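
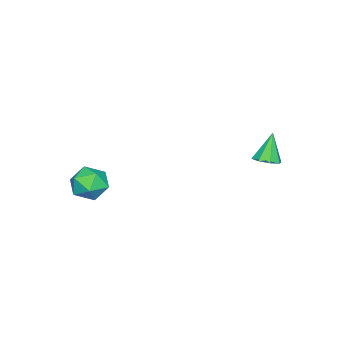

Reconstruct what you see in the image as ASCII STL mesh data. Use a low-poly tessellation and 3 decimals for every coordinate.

solid 
facet normal 0.407 0.002 -0.913
outer loop
vertex -3.021 3.159 -2.667
vertex -3.602 2.691 -2.927
vertex -3.493 3.472 -2.877
endloop
endfacet
facet normal 0.286 0.793 0.538
outer loop
vertex -3.021 3.159 -2.667
vertex -3.493 3.472 -2.877
vertex -4.338 2.689 -1.273
endloop
endfacet
facet normal 0.407 0.002 -0.913
outer loop
vertex -3.493 3.472 -2.877
vertex -3.602 2.691 -2.927
vertex -4.029 3.328 -3.116
endloop
endfacet
facet normal -0.355 0.900 0.253
outer loop
vertex -3.493 3.472 -2.877
vertex -4.029 3.328 -3.116
vertex -4.338 2.689 -1.273
endloop
endfacet
facet normal 0.406 0.001 -0.914
outer loop
vertex -4.029 3.328 -3.116
vertex -3.602 2.691 -2.927
vertex -4.315 2.81 -3.244
endloop
endfacet
facet normal -0.877 0.480 0.019
outer loop
vertex -4.029 3.328 -3.116
vertex -4.315 2.81 -3.244
vertex -4.338 2.689 -1.273
endloop
endfacet
facet normal 0.406 0.001 -0.914
outer loop
vertex -4.315 2.81 -3.244
vertex -3.602 2.691 -2.927
vertex -4.183 2.223 -3.186
endloop
endfacet
facet normal -0.975 -0.222 -0.025
outer loop
vertex -4.315 2.81 -3.244
vertex -4.183 2.223 -3.186
vertex -4.338 2.689 -1.273
endloop
endfacet
facet normal 0.406 0.001 -0.914
outer loop
vertex -4.183 2.223 -3.186
vertex -3.602 2.691 -2.927
vertex -3.71 1.91 -2.976
endloop
endfacet
facet normal -0.590 -0.794 0.146
outer loop
vertex -4.183 2.223 -3.186
vertex -3.71 1.91 -2.976
vertex -4.338 2.689 -1.273
endloop
endfacet
facet normal 0.407 0.001 -0.913
outer loop
vertex -3.71 1.91 -2.976
vertex -3.602 2.691 -2.927
vertex -3.174 2.055 -2.737
endloop
endfacet
facet normal 0.051 -0.901 0.431
outer loop
vertex -3.71 1.91 -2.976
vertex -3.174 2.055 -2.737
vertex -4.338 2.689 -1.273
endloop
endfacet
facet normal 0.407 0.001 -0.913
outer loop
vertex -3.174 2.055 -2.737
vertex -3.602 2.691 -2.927
vertex -2.888 2.572 -2.609
endloop
endfacet
facet normal 0.573 -0.481 0.664
outer loop
vertex -3.174 2.055 -2.737
vertex -2.888 2.572 -2.609
vertex -4.338 2.689 -1.273
endloop
endfacet
facet normal 0.407 0.002 -0.913
outer loop
vertex -2.888 2.572 -2.609
vertex -3.602 2.691 -2.927
vertex -3.021 3.159 -2.667
endloop
endfacet
facet normal 0.670 0.222 0.708
outer loop
vertex -2.888 2.572 -2.609
vertex -3.021 3.159 -2.667
vertex -4.338 2.689 -1.273
endloop
endfacet
facet normal 0.181 -0.177 0.967
outer loop
vertex 3.254 -3.318 -1.696
vertex 2.734 -4.3 -1.779
vertex 3.829 -4.232 -1.971
endloop
endfacet
facet normal 0.693 0.230 0.683
outer loop
vertex 3.254 -3.318 -1.696
vertex 3.829 -4.232 -1.971
vertex 4.028 -3.269 -2.497
endloop
endfacet
facet normal 0.386 0.819 0.423
outer loop
vertex 3.254 -3.318 -1.696
vertex 4.028 -3.269 -2.497
vertex 3.055 -2.742 -2.629
endloop
endfacet
facet normal -0.315 0.776 0.546
outer loop
vertex 3.254 -3.318 -1.696
vertex 3.055 -2.742 -2.629
vertex 2.255 -3.379 -2.185
endloop
endfacet
facet normal -0.442 0.159 0.883
outer loop
vertex 3.254 -3.318 -1.696
vertex 2.255 -3.379 -2.185
vertex 2.734 -4.3 -1.779
endloop
endfacet
facet normal 0.982 -0.128 0.138
outer loop
vertex 4.028 -3.269 -2.497
vertex 3.829 -4.232 -1.971
vertex 3.985 -4.221 -3.075
endloop
endfacet
facet normal 0.154 -0.787 0.597
outer loop
vertex 3.829 -4.232 -1.971
vertex 2.734 -4.3 -1.779
vertex 3.185 -4.858 -2.631
endloop
endfacet
facet normal -0.854 -0.241 0.461
outer loop
vertex 2.734 -4.3 -1.779
vertex 2.255 -3.379 -2.185
vertex 2.212 -4.331 -2.763
endloop
endfacet
facet normal -0.649 0.756 -0.084
outer loop
vertex 2.255 -3.379 -2.185
vertex 3.055 -2.742 -2.629
vertex 2.411 -3.368 -3.289
endloop
endfacet
facet normal 0.486 0.826 -0.284
outer loop
vertex 3.055 -2.742 -2.629
vertex 4.028 -3.269 -2.497
vertex 3.506 -3.3 -3.481
endloop
endfacet
facet normal 0.315 -0.776 -0.546
outer loop
vertex 2.986 -4.282 -3.564
vertex 3.985 -4.221 -3.075
vertex 3.185 -4.858 -2.631
endloop
endfacet
facet normal -0.386 -0.819 -0.423
outer loop
vertex 2.986 -4.282 -3.564
vertex 3.185 -4.858 -2.631
vertex 2.212 -4.331 -2.763
endloop
endfacet
facet normal -0.693 -0.230 -0.683
outer loop
vertex 2.986 -4.282 -3.564
vertex 2.212 -4.331 -2.763
vertex 2.411 -3.368 -3.289
endloop
endfacet
facet normal -0.181 0.177 -0.967
outer loop
vertex 2.986 -4.282 -3.564
vertex 2.411 -3.368 -3.289
vertex 3.506 -3.3 -3.481
endloop
endfacet
facet normal 0.442 -0.159 -0.883
outer loop
vertex 2.986 -4.282 -3.564
vertex 3.506 -3.3 -3.481
vertex 3.985 -4.221 -3.075
endloop
endfacet
facet normal 0.649 -0.756 0.084
outer loop
vertex 3.185 -4.858 -2.631
vertex 3.985 -4.221 -3.075
vertex 3.829 -4.232 -1.971
endloop
endfacet
facet normal -0.486 -0.826 0.284
outer loop
vertex 2.212 -4.331 -2.763
vertex 3.185 -4.858 -2.631
vertex 2.734 -4.3 -1.779
endloop
endfacet
facet normal -0.982 0.128 -0.138
outer loop
vertex 2.411 -3.368 -3.289
vertex 2.212 -4.331 -2.763
vertex 2.255 -3.379 -2.185
endloop
endfacet
facet normal -0.154 0.787 -0.597
outer loop
vertex 3.506 -3.3 -3.481
vertex 2.411 -3.368 -3.289
vertex 3.055 -2.742 -2.629
endloop
endfacet
facet normal 0.854 0.241 -0.461
outer loop
vertex 3.985 -4.221 -3.075
vertex 3.506 -3.3 -3.481
vertex 4.028 -3.269 -2.497
endloop
endfacet

endsolid


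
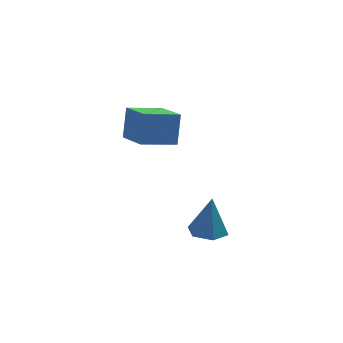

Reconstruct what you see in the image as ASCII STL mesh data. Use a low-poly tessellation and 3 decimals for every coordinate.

solid 
facet normal -0.083 -0.024 -0.996
outer loop
vertex 2.977 0.261 -3.248
vertex 2.041 0.503 -3.176
vertex 2.716 1.195 -3.249
endloop
endfacet
facet normal 0.924 0.259 0.281
outer loop
vertex 2.977 0.261 -3.248
vertex 2.716 1.195 -3.249
vertex 2.219 0.557 -1.024
endloop
endfacet
facet normal -0.082 -0.025 -0.996
outer loop
vertex 2.716 1.195 -3.249
vertex 2.041 0.503 -3.176
vertex 1.78 1.437 -3.178
endloop
endfacet
facet normal 0.260 0.911 0.319
outer loop
vertex 2.716 1.195 -3.249
vertex 1.78 1.437 -3.178
vertex 2.219 0.557 -1.024
endloop
endfacet
facet normal -0.083 -0.025 -0.996
outer loop
vertex 1.78 1.437 -3.178
vertex 2.041 0.503 -3.176
vertex 1.104 0.745 -3.104
endloop
endfacet
facet normal -0.634 0.662 0.400
outer loop
vertex 1.78 1.437 -3.178
vertex 1.104 0.745 -3.104
vertex 2.219 0.557 -1.024
endloop
endfacet
facet normal -0.083 -0.025 -0.996
outer loop
vertex 1.104 0.745 -3.104
vertex 2.041 0.503 -3.176
vertex 1.365 -0.189 -3.102
endloop
endfacet
facet normal -0.864 -0.241 0.442
outer loop
vertex 1.104 0.745 -3.104
vertex 1.365 -0.189 -3.102
vertex 2.219 0.557 -1.024
endloop
endfacet
facet normal -0.083 -0.025 -0.996
outer loop
vertex 1.365 -0.189 -3.102
vertex 2.041 0.503 -3.176
vertex 2.302 -0.431 -3.174
endloop
endfacet
facet normal -0.200 -0.893 0.403
outer loop
vertex 1.365 -0.189 -3.102
vertex 2.302 -0.431 -3.174
vertex 2.219 0.557 -1.024
endloop
endfacet
facet normal -0.083 -0.025 -0.996
outer loop
vertex 2.302 -0.431 -3.174
vertex 2.041 0.503 -3.176
vertex 2.977 0.261 -3.248
endloop
endfacet
facet normal 0.695 -0.643 0.322
outer loop
vertex 2.302 -0.431 -3.174
vertex 2.977 0.261 -3.248
vertex 2.219 0.557 -1.024
endloop
endfacet
facet normal -0.893 -0.399 0.210
outer loop
vertex -0.861 0.576 4.381
vertex -1.787 2.349 3.81
vertex -0.98 -0.006 2.767
endloop
endfacet
facet normal 0.445 -0.852 0.275
outer loop
vertex 0.627 0.711 2.39
vertex -0.861 0.576 4.381
vertex -0.98 -0.006 2.767
endloop
endfacet
facet normal -0.893 -0.399 0.210
outer loop
vertex -0.98 -0.006 2.767
vertex -1.787 2.349 3.81
vertex -1.906 1.766 2.196
endloop
endfacet
facet normal -0.069 -0.339 -0.938
outer loop
vertex -1.906 1.766 2.196
vertex 0.627 0.711 2.39
vertex -0.98 -0.006 2.767
endloop
endfacet
facet normal 0.069 0.338 0.938
outer loop
vertex -0.861 0.576 4.381
vertex -0.18 3.066 3.433
vertex -1.787 2.349 3.81
endloop
endfacet
facet normal 0.445 -0.852 0.275
outer loop
vertex 0.746 1.294 4.004
vertex -0.861 0.576 4.381
vertex 0.627 0.711 2.39
endloop
endfacet
facet normal 0.069 0.338 0.938
outer loop
vertex 0.746 1.294 4.004
vertex -0.18 3.066 3.433
vertex -0.861 0.576 4.381
endloop
endfacet
facet normal -0.445 0.852 -0.275
outer loop
vertex -1.787 2.349 3.81
vertex -0.18 3.066 3.433
vertex -1.906 1.766 2.196
endloop
endfacet
facet normal -0.069 -0.338 -0.939
outer loop
vertex -0.299 2.484 1.819
vertex 0.627 0.711 2.39
vertex -1.906 1.766 2.196
endloop
endfacet
facet normal -0.445 0.852 -0.275
outer loop
vertex -1.906 1.766 2.196
vertex -0.18 3.066 3.433
vertex -0.299 2.484 1.819
endloop
endfacet
facet normal 0.893 0.399 -0.210
outer loop
vertex -0.299 2.484 1.819
vertex 0.746 1.294 4.004
vertex 0.627 0.711 2.39
endloop
endfacet
facet normal 0.893 0.399 -0.210
outer loop
vertex -0.18 3.066 3.433
vertex 0.746 1.294 4.004
vertex -0.299 2.484 1.819
endloop
endfacet

endsolid


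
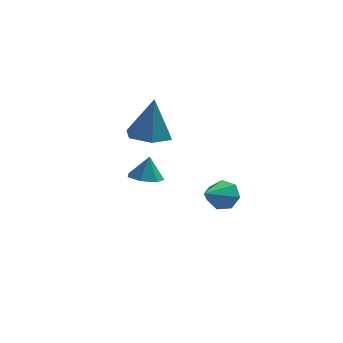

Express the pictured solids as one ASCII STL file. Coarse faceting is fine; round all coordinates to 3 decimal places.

solid 
facet normal -0.134 -0.154 -0.979
outer loop
vertex -1.69 -4.003 -1.174
vertex -2.266 -3.478 -1.178
vertex -1.504 -3.365 -1.3
endloop
endfacet
facet normal 0.881 -0.169 0.443
outer loop
vertex -1.69 -4.003 -1.174
vertex -1.504 -3.365 -1.3
vertex -2.114 -3.302 -0.062
endloop
endfacet
facet normal -0.134 -0.154 -0.979
outer loop
vertex -1.504 -3.365 -1.3
vertex -2.266 -3.478 -1.178
vertex -1.893 -2.811 -1.334
endloop
endfacet
facet normal 0.758 0.553 0.345
outer loop
vertex -1.504 -3.365 -1.3
vertex -1.893 -2.811 -1.334
vertex -2.114 -3.302 -0.062
endloop
endfacet
facet normal -0.133 -0.155 -0.979
outer loop
vertex -1.893 -2.811 -1.334
vertex -2.266 -3.478 -1.178
vertex -2.563 -2.76 -1.251
endloop
endfacet
facet normal 0.116 0.920 0.375
outer loop
vertex -1.893 -2.811 -1.334
vertex -2.563 -2.76 -1.251
vertex -2.114 -3.302 -0.062
endloop
endfacet
facet normal -0.135 -0.155 -0.979
outer loop
vertex -2.563 -2.76 -1.251
vertex -2.266 -3.478 -1.178
vertex -3.009 -3.249 -1.112
endloop
endfacet
facet normal -0.559 0.654 0.509
outer loop
vertex -2.563 -2.76 -1.251
vertex -3.009 -3.249 -1.112
vertex -2.114 -3.302 -0.062
endloop
endfacet
facet normal -0.135 -0.154 -0.979
outer loop
vertex -3.009 -3.249 -1.112
vertex -2.266 -3.478 -1.178
vertex -2.897 -3.911 -1.023
endloop
endfacet
facet normal -0.761 -0.042 0.647
outer loop
vertex -3.009 -3.249 -1.112
vertex -2.897 -3.911 -1.023
vertex -2.114 -3.302 -0.062
endloop
endfacet
facet normal -0.135 -0.154 -0.979
outer loop
vertex -2.897 -3.911 -1.023
vertex -2.266 -3.478 -1.178
vertex -2.31 -4.246 -1.051
endloop
endfacet
facet normal -0.337 -0.647 0.684
outer loop
vertex -2.897 -3.911 -1.023
vertex -2.31 -4.246 -1.051
vertex -2.114 -3.302 -0.062
endloop
endfacet
facet normal -0.134 -0.154 -0.979
outer loop
vertex -2.31 -4.246 -1.051
vertex -2.266 -3.478 -1.178
vertex -1.69 -4.003 -1.174
endloop
endfacet
facet normal 0.393 -0.703 0.593
outer loop
vertex -2.31 -4.246 -1.051
vertex -1.69 -4.003 -1.174
vertex -2.114 -3.302 -0.062
endloop
endfacet
facet normal -0.109 -0.010 -0.994
outer loop
vertex -2.079 0.512 -0.183
vertex -2.775 -0.27 -0.099
vertex -3.101 0.727 -0.073
endloop
endfacet
facet normal 0.229 0.903 0.364
outer loop
vertex -2.079 0.512 -0.183
vertex -3.101 0.727 -0.073
vertex -2.545 -0.25 1.999
endloop
endfacet
facet normal -0.109 -0.010 -0.994
outer loop
vertex -3.101 0.727 -0.073
vertex -2.775 -0.27 -0.099
vertex -3.797 -0.055 0.011
endloop
endfacet
facet normal -0.637 0.617 0.462
outer loop
vertex -3.101 0.727 -0.073
vertex -3.797 -0.055 0.011
vertex -2.545 -0.25 1.999
endloop
endfacet
facet normal -0.109 -0.010 -0.994
outer loop
vertex -3.797 -0.055 0.011
vertex -2.775 -0.27 -0.099
vertex -3.47 -1.052 -0.015
endloop
endfacet
facet normal -0.824 -0.283 0.491
outer loop
vertex -3.797 -0.055 0.011
vertex -3.47 -1.052 -0.015
vertex -2.545 -0.25 1.999
endloop
endfacet
facet normal -0.109 -0.010 -0.994
outer loop
vertex -3.47 -1.052 -0.015
vertex -2.775 -0.27 -0.099
vertex -2.449 -1.268 -0.125
endloop
endfacet
facet normal -0.144 -0.895 0.422
outer loop
vertex -3.47 -1.052 -0.015
vertex -2.449 -1.268 -0.125
vertex -2.545 -0.25 1.999
endloop
endfacet
facet normal -0.109 -0.010 -0.994
outer loop
vertex -2.449 -1.268 -0.125
vertex -2.775 -0.27 -0.099
vertex -1.753 -0.486 -0.209
endloop
endfacet
facet normal 0.724 -0.609 0.325
outer loop
vertex -2.449 -1.268 -0.125
vertex -1.753 -0.486 -0.209
vertex -2.545 -0.25 1.999
endloop
endfacet
facet normal -0.109 -0.010 -0.994
outer loop
vertex -1.753 -0.486 -0.209
vertex -2.775 -0.27 -0.099
vertex -2.079 0.512 -0.183
endloop
endfacet
facet normal 0.910 0.290 0.296
outer loop
vertex -1.753 -0.486 -0.209
vertex -2.079 0.512 -0.183
vertex -2.545 -0.25 1.999
endloop
endfacet
facet normal 0.329 0.853 -0.406
outer loop
vertex 0.561 1.156 -4.826
vertex 0.111 1.595 -4.269
vertex 0.902 1.321 -4.203
endloop
endfacet
facet normal 0.625 -0.768 -0.139
outer loop
vertex 0.561 1.156 -4.826
vertex 0.902 1.321 -4.203
vertex -0.471 0.085 -3.551
endloop
endfacet
facet normal 0.329 0.853 -0.406
outer loop
vertex 0.902 1.321 -4.203
vertex 0.111 1.595 -4.269
vertex 0.647 1.692 -3.63
endloop
endfacet
facet normal 0.677 -0.442 0.588
outer loop
vertex 0.902 1.321 -4.203
vertex 0.647 1.692 -3.63
vertex -0.471 0.085 -3.551
endloop
endfacet
facet normal 0.329 0.853 -0.405
outer loop
vertex 0.647 1.692 -3.63
vertex 0.111 1.595 -4.269
vertex -0.012 1.99 -3.538
endloop
endfacet
facet normal 0.122 -0.036 0.992
outer loop
vertex 0.647 1.692 -3.63
vertex -0.012 1.99 -3.538
vertex -0.471 0.085 -3.551
endloop
endfacet
facet normal 0.328 0.853 -0.406
outer loop
vertex -0.012 1.99 -3.538
vertex 0.111 1.595 -4.269
vertex -0.578 1.99 -3.996
endloop
endfacet
facet normal -0.622 0.145 0.769
outer loop
vertex -0.012 1.99 -3.538
vertex -0.578 1.99 -3.996
vertex -0.471 0.085 -3.551
endloop
endfacet
facet normal 0.328 0.853 -0.405
outer loop
vertex -0.578 1.99 -3.996
vertex 0.111 1.595 -4.269
vertex -0.626 1.693 -4.66
endloop
endfacet
facet normal -0.996 -0.035 0.088
outer loop
vertex -0.578 1.99 -3.996
vertex -0.626 1.693 -4.66
vertex -0.471 0.085 -3.551
endloop
endfacet
facet normal 0.329 0.853 -0.406
outer loop
vertex -0.626 1.693 -4.66
vertex 0.111 1.595 -4.269
vertex -0.119 1.322 -5.029
endloop
endfacet
facet normal -0.716 -0.442 -0.540
outer loop
vertex -0.626 1.693 -4.66
vertex -0.119 1.322 -5.029
vertex -0.471 0.085 -3.551
endloop
endfacet
facet normal 0.329 0.853 -0.406
outer loop
vertex -0.119 1.322 -5.029
vertex 0.111 1.595 -4.269
vertex 0.561 1.156 -4.826
endloop
endfacet
facet normal 0.004 -0.767 -0.641
outer loop
vertex -0.119 1.322 -5.029
vertex 0.561 1.156 -4.826
vertex -0.471 0.085 -3.551
endloop
endfacet

endsolid


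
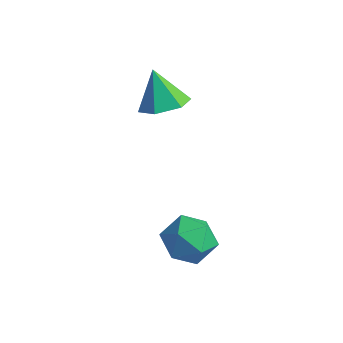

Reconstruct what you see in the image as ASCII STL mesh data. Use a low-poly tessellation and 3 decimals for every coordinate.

solid 
facet normal -0.455 0.826 -0.332
outer loop
vertex 1.343 0.529 -3.583
vertex 0.437 0.287 -2.943
vertex 1.278 0.921 -2.519
endloop
endfacet
facet normal 0.253 0.913 -0.321
outer loop
vertex 1.343 0.529 -3.583
vertex 1.278 0.921 -2.519
vertex 2.26 0.51 -2.914
endloop
endfacet
facet normal 0.543 0.408 -0.733
outer loop
vertex 1.343 0.529 -3.583
vertex 2.26 0.51 -2.914
vertex 2.026 -0.378 -3.582
endloop
endfacet
facet normal 0.015 0.010 -1.000
outer loop
vertex 1.343 0.529 -3.583
vertex 2.026 -0.378 -3.582
vertex 0.899 -0.516 -3.6
endloop
endfacet
facet normal -0.603 0.268 -0.752
outer loop
vertex 1.343 0.529 -3.583
vertex 0.899 -0.516 -3.6
vertex 0.437 0.287 -2.943
endloop
endfacet
facet normal 0.478 0.807 0.348
outer loop
vertex 2.26 0.51 -2.914
vertex 1.278 0.921 -2.519
vertex 1.921 0.256 -1.86
endloop
endfacet
facet normal -0.669 0.666 0.330
outer loop
vertex 1.278 0.921 -2.519
vertex 0.437 0.287 -2.943
vertex 0.794 0.118 -1.878
endloop
endfacet
facet normal -0.907 -0.236 -0.349
outer loop
vertex 0.437 0.287 -2.943
vertex 0.899 -0.516 -3.6
vertex 0.56 -0.77 -2.546
endloop
endfacet
facet normal 0.092 -0.655 -0.750
outer loop
vertex 0.899 -0.516 -3.6
vertex 2.026 -0.378 -3.582
vertex 1.542 -1.181 -2.941
endloop
endfacet
facet normal 0.948 -0.010 -0.319
outer loop
vertex 2.026 -0.378 -3.582
vertex 2.26 0.51 -2.914
vertex 2.383 -0.547 -2.517
endloop
endfacet
facet normal -0.015 -0.010 1.000
outer loop
vertex 1.477 -0.789 -1.877
vertex 1.921 0.256 -1.86
vertex 0.794 0.118 -1.878
endloop
endfacet
facet normal -0.543 -0.408 0.733
outer loop
vertex 1.477 -0.789 -1.877
vertex 0.794 0.118 -1.878
vertex 0.56 -0.77 -2.546
endloop
endfacet
facet normal -0.253 -0.913 0.321
outer loop
vertex 1.477 -0.789 -1.877
vertex 0.56 -0.77 -2.546
vertex 1.542 -1.181 -2.941
endloop
endfacet
facet normal 0.455 -0.826 0.332
outer loop
vertex 1.477 -0.789 -1.877
vertex 1.542 -1.181 -2.941
vertex 2.383 -0.547 -2.517
endloop
endfacet
facet normal 0.603 -0.268 0.752
outer loop
vertex 1.477 -0.789 -1.877
vertex 2.383 -0.547 -2.517
vertex 1.921 0.256 -1.86
endloop
endfacet
facet normal -0.092 0.655 0.750
outer loop
vertex 0.794 0.118 -1.878
vertex 1.921 0.256 -1.86
vertex 1.278 0.921 -2.519
endloop
endfacet
facet normal -0.948 0.010 0.319
outer loop
vertex 0.56 -0.77 -2.546
vertex 0.794 0.118 -1.878
vertex 0.437 0.287 -2.943
endloop
endfacet
facet normal -0.478 -0.807 -0.348
outer loop
vertex 1.542 -1.181 -2.941
vertex 0.56 -0.77 -2.546
vertex 0.899 -0.516 -3.6
endloop
endfacet
facet normal 0.669 -0.666 -0.330
outer loop
vertex 2.383 -0.547 -2.517
vertex 1.542 -1.181 -2.941
vertex 2.026 -0.378 -3.582
endloop
endfacet
facet normal 0.907 0.236 0.349
outer loop
vertex 1.921 0.256 -1.86
vertex 2.383 -0.547 -2.517
vertex 2.26 0.51 -2.914
endloop
endfacet
facet normal 0.447 -0.105 -0.888
outer loop
vertex -1.42 2.51 1.39
vertex -2.326 2.58 0.926
vertex -1.777 3.422 1.103
endloop
endfacet
facet normal 0.528 0.436 0.729
outer loop
vertex -1.42 2.51 1.39
vertex -1.777 3.422 1.103
vertex -3.094 2.76 2.454
endloop
endfacet
facet normal 0.447 -0.104 -0.889
outer loop
vertex -1.777 3.422 1.103
vertex -2.326 2.58 0.926
vertex -2.682 3.492 0.64
endloop
endfacet
facet normal -0.108 0.930 0.351
outer loop
vertex -1.777 3.422 1.103
vertex -2.682 3.492 0.64
vertex -3.094 2.76 2.454
endloop
endfacet
facet normal 0.447 -0.104 -0.888
outer loop
vertex -2.682 3.492 0.64
vertex -2.326 2.58 0.926
vertex -3.231 2.651 0.462
endloop
endfacet
facet normal -0.840 0.542 0.028
outer loop
vertex -2.682 3.492 0.64
vertex -3.231 2.651 0.462
vertex -3.094 2.76 2.454
endloop
endfacet
facet normal 0.447 -0.104 -0.888
outer loop
vertex -3.231 2.651 0.462
vertex -2.326 2.58 0.926
vertex -2.875 1.739 0.748
endloop
endfacet
facet normal -0.937 -0.340 0.083
outer loop
vertex -3.231 2.651 0.462
vertex -2.875 1.739 0.748
vertex -3.094 2.76 2.454
endloop
endfacet
facet normal 0.447 -0.104 -0.888
outer loop
vertex -2.875 1.739 0.748
vertex -2.326 2.58 0.926
vertex -1.969 1.669 1.212
endloop
endfacet
facet normal -0.301 -0.835 0.461
outer loop
vertex -2.875 1.739 0.748
vertex -1.969 1.669 1.212
vertex -3.094 2.76 2.454
endloop
endfacet
facet normal 0.447 -0.104 -0.888
outer loop
vertex -1.969 1.669 1.212
vertex -2.326 2.58 0.926
vertex -1.42 2.51 1.39
endloop
endfacet
facet normal 0.431 -0.447 0.784
outer loop
vertex -1.969 1.669 1.212
vertex -1.42 2.51 1.39
vertex -3.094 2.76 2.454
endloop
endfacet

endsolid


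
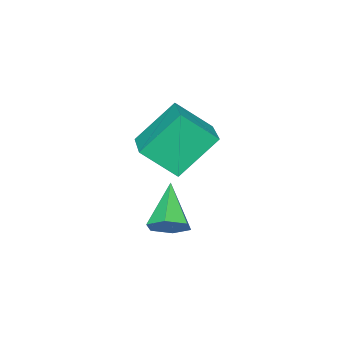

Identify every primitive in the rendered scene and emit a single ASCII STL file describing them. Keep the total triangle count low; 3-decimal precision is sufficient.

solid 
facet normal -0.678 -0.714 -0.175
outer loop
vertex -1.005 2.999 1.409
vertex -1.702 3.9 0.433
vertex 0.055 2.329 0.035
endloop
endfacet
facet normal 0.464 -0.601 0.651
outer loop
vertex 1.262 3.6 0.347
vertex -1.005 2.999 1.409
vertex 0.055 2.329 0.035
endloop
endfacet
facet normal -0.678 -0.714 -0.176
outer loop
vertex 0.055 2.329 0.035
vertex -1.702 3.9 0.433
vertex -0.642 3.231 -0.941
endloop
endfacet
facet normal 0.570 -0.360 -0.739
outer loop
vertex -0.642 3.231 -0.941
vertex 1.262 3.6 0.347
vertex 0.055 2.329 0.035
endloop
endfacet
facet normal -0.570 0.360 0.739
outer loop
vertex -1.005 2.999 1.409
vertex -0.495 5.171 0.745
vertex -1.702 3.9 0.433
endloop
endfacet
facet normal 0.464 -0.601 0.651
outer loop
vertex 0.202 4.269 1.721
vertex -1.005 2.999 1.409
vertex 1.262 3.6 0.347
endloop
endfacet
facet normal -0.570 0.360 0.739
outer loop
vertex 0.202 4.269 1.721
vertex -0.495 5.171 0.745
vertex -1.005 2.999 1.409
endloop
endfacet
facet normal -0.464 0.601 -0.651
outer loop
vertex -1.702 3.9 0.433
vertex -0.495 5.171 0.745
vertex -0.642 3.231 -0.941
endloop
endfacet
facet normal 0.570 -0.360 -0.739
outer loop
vertex 0.565 4.501 -0.629
vertex 1.262 3.6 0.347
vertex -0.642 3.231 -0.941
endloop
endfacet
facet normal -0.464 0.601 -0.651
outer loop
vertex -0.642 3.231 -0.941
vertex -0.495 5.171 0.745
vertex 0.565 4.501 -0.629
endloop
endfacet
facet normal 0.678 0.714 0.175
outer loop
vertex 0.565 4.501 -0.629
vertex 0.202 4.269 1.721
vertex 1.262 3.6 0.347
endloop
endfacet
facet normal 0.678 0.714 0.175
outer loop
vertex -0.495 5.171 0.745
vertex 0.202 4.269 1.721
vertex 0.565 4.501 -0.629
endloop
endfacet
facet normal 0.581 0.464 -0.669
outer loop
vertex 1.306 3.904 -2.547
vertex 0.764 4.301 -2.742
vertex 1.186 4.515 -2.227
endloop
endfacet
facet normal 0.565 -0.293 0.771
outer loop
vertex 1.306 3.904 -2.547
vertex 1.186 4.515 -2.227
vertex -0.264 3.479 -1.558
endloop
endfacet
facet normal 0.580 0.465 -0.669
outer loop
vertex 1.186 4.515 -2.227
vertex 0.764 4.301 -2.742
vertex 0.643 4.912 -2.422
endloop
endfacet
facet normal 0.049 0.493 0.869
outer loop
vertex 1.186 4.515 -2.227
vertex 0.643 4.912 -2.422
vertex -0.264 3.479 -1.558
endloop
endfacet
facet normal 0.581 0.465 -0.668
outer loop
vertex 0.643 4.912 -2.422
vertex 0.764 4.301 -2.742
vertex 0.221 4.698 -2.938
endloop
endfacet
facet normal -0.706 0.636 0.313
outer loop
vertex 0.643 4.912 -2.422
vertex 0.221 4.698 -2.938
vertex -0.264 3.479 -1.558
endloop
endfacet
facet normal 0.581 0.464 -0.669
outer loop
vertex 0.221 4.698 -2.938
vertex 0.764 4.301 -2.742
vertex 0.341 4.087 -3.257
endloop
endfacet
facet normal -0.941 -0.008 -0.338
outer loop
vertex 0.221 4.698 -2.938
vertex 0.341 4.087 -3.257
vertex -0.264 3.479 -1.558
endloop
endfacet
facet normal 0.580 0.464 -0.669
outer loop
vertex 0.341 4.087 -3.257
vertex 0.764 4.301 -2.742
vertex 0.884 3.69 -3.062
endloop
endfacet
facet normal -0.424 -0.794 -0.435
outer loop
vertex 0.341 4.087 -3.257
vertex 0.884 3.69 -3.062
vertex -0.264 3.479 -1.558
endloop
endfacet
facet normal 0.581 0.464 -0.669
outer loop
vertex 0.884 3.69 -3.062
vertex 0.764 4.301 -2.742
vertex 1.306 3.904 -2.547
endloop
endfacet
facet normal 0.329 -0.937 0.120
outer loop
vertex 0.884 3.69 -3.062
vertex 1.306 3.904 -2.547
vertex -0.264 3.479 -1.558
endloop
endfacet

endsolid


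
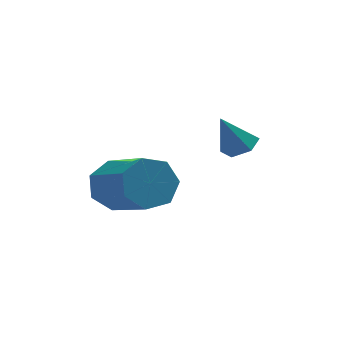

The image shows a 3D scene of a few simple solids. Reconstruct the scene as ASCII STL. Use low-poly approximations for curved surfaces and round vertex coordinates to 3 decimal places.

solid 
facet normal 0.447 0.033 -0.894
outer loop
vertex 2.528 3.311 2.395
vertex 2.226 2.87 2.228
vertex 2.03 3.388 2.149
endloop
endfacet
facet normal -0.068 0.904 0.421
outer loop
vertex 2.528 3.311 2.395
vertex 2.03 3.388 2.149
vertex 1.694 2.83 3.292
endloop
endfacet
facet normal 0.447 0.033 -0.894
outer loop
vertex 2.03 3.388 2.149
vertex 2.226 2.87 2.228
vertex 1.729 2.947 1.982
endloop
endfacet
facet normal -0.830 0.556 0.028
outer loop
vertex 2.03 3.388 2.149
vertex 1.729 2.947 1.982
vertex 1.694 2.83 3.292
endloop
endfacet
facet normal 0.447 0.032 -0.894
outer loop
vertex 1.729 2.947 1.982
vertex 2.226 2.87 2.228
vertex 1.924 2.428 2.061
endloop
endfacet
facet normal -0.932 -0.359 -0.057
outer loop
vertex 1.729 2.947 1.982
vertex 1.924 2.428 2.061
vertex 1.694 2.83 3.292
endloop
endfacet
facet normal 0.447 0.032 -0.894
outer loop
vertex 1.924 2.428 2.061
vertex 2.226 2.87 2.228
vertex 2.421 2.351 2.307
endloop
endfacet
facet normal -0.269 -0.929 0.253
outer loop
vertex 1.924 2.428 2.061
vertex 2.421 2.351 2.307
vertex 1.694 2.83 3.292
endloop
endfacet
facet normal 0.447 0.032 -0.894
outer loop
vertex 2.421 2.351 2.307
vertex 2.226 2.87 2.228
vertex 2.723 2.792 2.474
endloop
endfacet
facet normal 0.493 -0.582 0.647
outer loop
vertex 2.421 2.351 2.307
vertex 2.723 2.792 2.474
vertex 1.694 2.83 3.292
endloop
endfacet
facet normal 0.447 0.032 -0.894
outer loop
vertex 2.723 2.792 2.474
vertex 2.226 2.87 2.228
vertex 2.528 3.311 2.395
endloop
endfacet
facet normal 0.594 0.335 0.732
outer loop
vertex 2.723 2.792 2.474
vertex 2.528 3.311 2.395
vertex 1.694 2.83 3.292
endloop
endfacet
facet normal -0.312 0.803 -0.507
outer loop
vertex -0.417 3.505 -0.167
vertex -0.9 3.721 0.472
vertex -0.111 3.934 0.324
endloop
endfacet
facet normal 0.850 -0.003 -0.527
outer loop
vertex -0.417 3.505 -0.167
vertex -0.111 3.934 0.324
vertex 0.243 1.802 0.909
endloop
endfacet
facet normal 0.850 -0.003 -0.527
outer loop
vertex 0.243 1.802 0.909
vertex -0.111 3.934 0.324
vertex 0.549 2.231 1.4
endloop
endfacet
facet normal 0.311 -0.803 0.508
outer loop
vertex 0.243 1.802 0.909
vertex 0.549 2.231 1.4
vertex -0.24 2.019 1.548
endloop
endfacet
facet normal -0.312 0.803 -0.508
outer loop
vertex -0.111 3.934 0.324
vertex -0.9 3.721 0.472
vertex -0.4 4.203 0.926
endloop
endfacet
facet normal 0.861 0.464 0.206
outer loop
vertex -0.111 3.934 0.324
vertex -0.4 4.203 0.926
vertex 0.549 2.231 1.4
endloop
endfacet
facet normal 0.862 0.464 0.206
outer loop
vertex 0.549 2.231 1.4
vertex -0.4 4.203 0.926
vertex 0.26 2.5 2.003
endloop
endfacet
facet normal 0.311 -0.804 0.508
outer loop
vertex 0.549 2.231 1.4
vertex 0.26 2.5 2.003
vertex -0.24 2.019 1.548
endloop
endfacet
facet normal -0.312 0.803 -0.509
outer loop
vertex -0.4 4.203 0.926
vertex -0.9 3.721 0.472
vertex -1.065 4.11 1.187
endloop
endfacet
facet normal 0.225 0.582 0.782
outer loop
vertex -0.4 4.203 0.926
vertex -1.065 4.11 1.187
vertex 0.26 2.5 2.003
endloop
endfacet
facet normal 0.225 0.581 0.782
outer loop
vertex 0.26 2.5 2.003
vertex -1.065 4.11 1.187
vertex -0.405 2.407 2.263
endloop
endfacet
facet normal 0.311 -0.803 0.508
outer loop
vertex 0.26 2.5 2.003
vertex -0.405 2.407 2.263
vertex -0.24 2.019 1.548
endloop
endfacet
facet normal -0.311 0.803 -0.509
outer loop
vertex -1.065 4.11 1.187
vertex -0.9 3.721 0.472
vertex -1.606 3.724 0.909
endloop
endfacet
facet normal -0.582 0.261 0.770
outer loop
vertex -1.065 4.11 1.187
vertex -1.606 3.724 0.909
vertex -0.405 2.407 2.263
endloop
endfacet
facet normal -0.582 0.261 0.770
outer loop
vertex -0.405 2.407 2.263
vertex -1.606 3.724 0.909
vertex -0.946 2.021 1.985
endloop
endfacet
facet normal 0.312 -0.803 0.508
outer loop
vertex -0.405 2.407 2.263
vertex -0.946 2.021 1.985
vertex -0.24 2.019 1.548
endloop
endfacet
facet normal -0.311 0.803 -0.509
outer loop
vertex -1.606 3.724 0.909
vertex -0.9 3.721 0.472
vertex -1.615 3.336 0.302
endloop
endfacet
facet normal -0.950 -0.256 0.178
outer loop
vertex -1.606 3.724 0.909
vertex -1.615 3.336 0.302
vertex -0.946 2.021 1.985
endloop
endfacet
facet normal -0.950 -0.256 0.177
outer loop
vertex -0.946 2.021 1.985
vertex -1.615 3.336 0.302
vertex -0.955 1.634 1.378
endloop
endfacet
facet normal 0.312 -0.803 0.507
outer loop
vertex -0.946 2.021 1.985
vertex -0.955 1.634 1.378
vertex -0.24 2.019 1.548
endloop
endfacet
facet normal -0.312 0.803 -0.507
outer loop
vertex -1.615 3.336 0.302
vertex -0.9 3.721 0.472
vertex -1.086 3.239 -0.177
endloop
endfacet
facet normal -0.603 -0.580 -0.548
outer loop
vertex -1.615 3.336 0.302
vertex -1.086 3.239 -0.177
vertex -0.955 1.634 1.378
endloop
endfacet
facet normal -0.603 -0.580 -0.548
outer loop
vertex -0.955 1.634 1.378
vertex -1.086 3.239 -0.177
vertex -0.426 1.536 0.899
endloop
endfacet
facet normal 0.311 -0.803 0.508
outer loop
vertex -0.955 1.634 1.378
vertex -0.426 1.536 0.899
vertex -0.24 2.019 1.548
endloop
endfacet
facet normal -0.312 0.803 -0.507
outer loop
vertex -1.086 3.239 -0.177
vertex -0.9 3.721 0.472
vertex -0.417 3.505 -0.167
endloop
endfacet
facet normal 0.199 -0.467 -0.861
outer loop
vertex -1.086 3.239 -0.177
vertex -0.417 3.505 -0.167
vertex -0.426 1.536 0.899
endloop
endfacet
facet normal 0.199 -0.467 -0.861
outer loop
vertex -0.426 1.536 0.899
vertex -0.417 3.505 -0.167
vertex 0.243 1.802 0.909
endloop
endfacet
facet normal 0.312 -0.803 0.508
outer loop
vertex -0.426 1.536 0.899
vertex 0.243 1.802 0.909
vertex -0.24 2.019 1.548
endloop
endfacet

endsolid


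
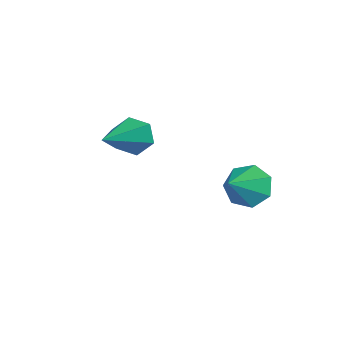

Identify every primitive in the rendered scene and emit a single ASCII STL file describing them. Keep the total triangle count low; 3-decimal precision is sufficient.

solid 
facet normal -0.892 -0.161 -0.422
outer loop
vertex 1.342 -2.694 -2.091
vertex 1.09 -2.369 -1.682
vertex 1.278 -2.124 -2.173
endloop
endfacet
facet normal 0.655 -0.035 -0.755
outer loop
vertex 1.342 -2.694 -2.091
vertex 1.278 -2.124 -2.173
vertex 2.75 -2.071 -0.898
endloop
endfacet
facet normal -0.893 -0.160 -0.422
outer loop
vertex 1.278 -2.124 -2.173
vertex 1.09 -2.369 -1.682
vertex 1.027 -1.798 -1.765
endloop
endfacet
facet normal 0.353 0.825 -0.442
outer loop
vertex 1.278 -2.124 -2.173
vertex 1.027 -1.798 -1.765
vertex 2.75 -2.071 -0.898
endloop
endfacet
facet normal -0.892 -0.160 -0.423
outer loop
vertex 1.027 -1.798 -1.765
vertex 1.09 -2.369 -1.682
vertex 0.838 -2.043 -1.274
endloop
endfacet
facet normal -0.070 0.903 0.424
outer loop
vertex 1.027 -1.798 -1.765
vertex 0.838 -2.043 -1.274
vertex 2.75 -2.071 -0.898
endloop
endfacet
facet normal -0.892 -0.161 -0.422
outer loop
vertex 0.838 -2.043 -1.274
vertex 1.09 -2.369 -1.682
vertex 0.902 -2.614 -1.191
endloop
endfacet
facet normal -0.190 0.120 0.974
outer loop
vertex 0.838 -2.043 -1.274
vertex 0.902 -2.614 -1.191
vertex 2.75 -2.071 -0.898
endloop
endfacet
facet normal -0.893 -0.159 -0.421
outer loop
vertex 0.902 -2.614 -1.191
vertex 1.09 -2.369 -1.682
vertex 1.153 -2.939 -1.6
endloop
endfacet
facet normal 0.114 -0.743 0.660
outer loop
vertex 0.902 -2.614 -1.191
vertex 1.153 -2.939 -1.6
vertex 2.75 -2.071 -0.898
endloop
endfacet
facet normal -0.892 -0.159 -0.423
outer loop
vertex 1.153 -2.939 -1.6
vertex 1.09 -2.369 -1.682
vertex 1.342 -2.694 -2.091
endloop
endfacet
facet normal 0.535 -0.820 -0.203
outer loop
vertex 1.153 -2.939 -1.6
vertex 1.342 -2.694 -2.091
vertex 2.75 -2.071 -0.898
endloop
endfacet
facet normal -0.839 -0.053 -0.541
outer loop
vertex 0.587 0.129 -3.409
vertex 0.251 0.378 -2.912
vertex 0.545 0.691 -3.399
endloop
endfacet
facet normal 0.854 0.073 -0.515
outer loop
vertex 0.587 0.129 -3.409
vertex 0.545 0.691 -3.399
vertex 1.249 0.442 -2.268
endloop
endfacet
facet normal -0.839 -0.055 -0.542
outer loop
vertex 0.545 0.691 -3.399
vertex 0.251 0.378 -2.912
vertex 0.281 1.017 -3.023
endloop
endfacet
facet normal 0.619 0.754 -0.219
outer loop
vertex 0.545 0.691 -3.399
vertex 0.281 1.017 -3.023
vertex 1.249 0.442 -2.268
endloop
endfacet
facet normal -0.839 -0.055 -0.541
outer loop
vertex 0.281 1.017 -3.023
vertex 0.251 0.378 -2.912
vertex -0.006 0.862 -2.562
endloop
endfacet
facet normal 0.198 0.885 0.421
outer loop
vertex 0.281 1.017 -3.023
vertex -0.006 0.862 -2.562
vertex 1.249 0.442 -2.268
endloop
endfacet
facet normal -0.839 -0.054 -0.541
outer loop
vertex -0.006 0.862 -2.562
vertex 0.251 0.378 -2.912
vertex -0.099 0.342 -2.366
endloop
endfacet
facet normal -0.094 0.366 0.926
outer loop
vertex -0.006 0.862 -2.562
vertex -0.099 0.342 -2.366
vertex 1.249 0.442 -2.268
endloop
endfacet
facet normal -0.839 -0.054 -0.541
outer loop
vertex -0.099 0.342 -2.366
vertex 0.251 0.378 -2.912
vertex 0.071 -0.151 -2.58
endloop
endfacet
facet normal -0.036 -0.408 0.912
outer loop
vertex -0.099 0.342 -2.366
vertex 0.071 -0.151 -2.58
vertex 1.249 0.442 -2.268
endloop
endfacet
facet normal -0.839 -0.054 -0.541
outer loop
vertex 0.071 -0.151 -2.58
vertex 0.251 0.378 -2.912
vertex 0.377 -0.246 -3.045
endloop
endfacet
facet normal 0.329 -0.859 0.392
outer loop
vertex 0.071 -0.151 -2.58
vertex 0.377 -0.246 -3.045
vertex 1.249 0.442 -2.268
endloop
endfacet
facet normal -0.840 -0.054 -0.540
outer loop
vertex 0.377 -0.246 -3.045
vertex 0.251 0.378 -2.912
vertex 0.587 0.129 -3.409
endloop
endfacet
facet normal 0.725 -0.643 -0.244
outer loop
vertex 0.377 -0.246 -3.045
vertex 0.587 0.129 -3.409
vertex 1.249 0.442 -2.268
endloop
endfacet

endsolid


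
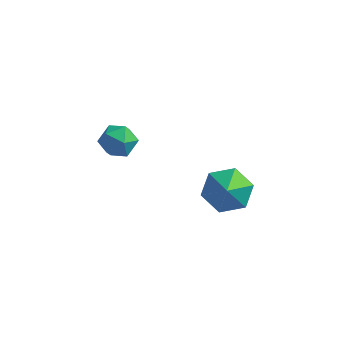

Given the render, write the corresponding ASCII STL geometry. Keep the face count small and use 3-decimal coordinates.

solid 
facet normal -0.270 0.660 -0.701
outer loop
vertex 4.648 2.657 -3.091
vertex 3.736 2.875 -2.535
vertex 4.642 3.45 -2.343
endloop
endfacet
facet normal 0.953 -0.204 0.224
outer loop
vertex 4.648 2.657 -3.091
vertex 4.642 3.45 -2.343
vertex 4.124 1.925 -1.525
endloop
endfacet
facet normal -0.270 0.660 -0.701
outer loop
vertex 4.642 3.45 -2.343
vertex 3.736 2.875 -2.535
vertex 3.73 3.668 -1.787
endloop
endfacet
facet normal 0.547 0.244 0.801
outer loop
vertex 4.642 3.45 -2.343
vertex 3.73 3.668 -1.787
vertex 4.124 1.925 -1.525
endloop
endfacet
facet normal -0.270 0.660 -0.701
outer loop
vertex 3.73 3.668 -1.787
vertex 3.736 2.875 -2.535
vertex 2.824 3.093 -1.979
endloop
endfacet
facet normal -0.259 0.086 0.962
outer loop
vertex 3.73 3.668 -1.787
vertex 2.824 3.093 -1.979
vertex 4.124 1.925 -1.525
endloop
endfacet
facet normal -0.270 0.660 -0.701
outer loop
vertex 2.824 3.093 -1.979
vertex 3.736 2.875 -2.535
vertex 2.83 2.3 -2.727
endloop
endfacet
facet normal -0.657 -0.520 0.546
outer loop
vertex 2.824 3.093 -1.979
vertex 2.83 2.3 -2.727
vertex 4.124 1.925 -1.525
endloop
endfacet
facet normal -0.270 0.660 -0.701
outer loop
vertex 2.83 2.3 -2.727
vertex 3.736 2.875 -2.535
vertex 3.742 2.082 -3.283
endloop
endfacet
facet normal -0.251 -0.968 -0.032
outer loop
vertex 2.83 2.3 -2.727
vertex 3.742 2.082 -3.283
vertex 4.124 1.925 -1.525
endloop
endfacet
facet normal -0.270 0.660 -0.701
outer loop
vertex 3.742 2.082 -3.283
vertex 3.736 2.875 -2.535
vertex 4.648 2.657 -3.091
endloop
endfacet
facet normal 0.555 -0.809 -0.193
outer loop
vertex 3.742 2.082 -3.283
vertex 4.648 2.657 -3.091
vertex 4.124 1.925 -1.525
endloop
endfacet
facet normal -0.030 0.844 -0.535
outer loop
vertex 0.995 -0.242 1.924
vertex 0.176 -0.16 2.099
vertex 0.752 0.183 2.608
endloop
endfacet
facet normal 0.616 0.748 -0.246
outer loop
vertex 0.995 -0.242 1.924
vertex 0.752 0.183 2.608
vertex 1.407 -0.343 2.65
endloop
endfacet
facet normal 0.870 0.123 -0.477
outer loop
vertex 0.995 -0.242 1.924
vertex 1.407 -0.343 2.65
vertex 1.237 -1.01 2.167
endloop
endfacet
facet normal 0.383 -0.167 -0.909
outer loop
vertex 0.995 -0.242 1.924
vertex 1.237 -1.01 2.167
vertex 0.477 -0.897 1.826
endloop
endfacet
facet normal -0.174 0.279 -0.944
outer loop
vertex 0.995 -0.242 1.924
vertex 0.477 -0.897 1.826
vertex 0.176 -0.16 2.099
endloop
endfacet
facet normal 0.537 0.705 0.463
outer loop
vertex 1.407 -0.343 2.65
vertex 0.752 0.183 2.608
vertex 0.843 -0.323 3.274
endloop
endfacet
facet normal -0.508 0.861 -0.005
outer loop
vertex 0.752 0.183 2.608
vertex 0.176 -0.16 2.099
vertex 0.083 -0.21 2.933
endloop
endfacet
facet normal -0.742 -0.055 -0.669
outer loop
vertex 0.176 -0.16 2.099
vertex 0.477 -0.897 1.826
vertex -0.087 -0.877 2.45
endloop
endfacet
facet normal 0.159 -0.776 -0.611
outer loop
vertex 0.477 -0.897 1.826
vertex 1.237 -1.01 2.167
vertex 0.568 -1.403 2.492
endloop
endfacet
facet normal 0.948 -0.305 0.087
outer loop
vertex 1.237 -1.01 2.167
vertex 1.407 -0.343 2.65
vertex 1.144 -1.06 3.001
endloop
endfacet
facet normal -0.383 0.167 0.909
outer loop
vertex 0.325 -0.978 3.176
vertex 0.843 -0.323 3.274
vertex 0.083 -0.21 2.933
endloop
endfacet
facet normal -0.870 -0.123 0.477
outer loop
vertex 0.325 -0.978 3.176
vertex 0.083 -0.21 2.933
vertex -0.087 -0.877 2.45
endloop
endfacet
facet normal -0.616 -0.748 0.246
outer loop
vertex 0.325 -0.978 3.176
vertex -0.087 -0.877 2.45
vertex 0.568 -1.403 2.492
endloop
endfacet
facet normal 0.030 -0.844 0.535
outer loop
vertex 0.325 -0.978 3.176
vertex 0.568 -1.403 2.492
vertex 1.144 -1.06 3.001
endloop
endfacet
facet normal 0.174 -0.279 0.944
outer loop
vertex 0.325 -0.978 3.176
vertex 1.144 -1.06 3.001
vertex 0.843 -0.323 3.274
endloop
endfacet
facet normal -0.159 0.776 0.611
outer loop
vertex 0.083 -0.21 2.933
vertex 0.843 -0.323 3.274
vertex 0.752 0.183 2.608
endloop
endfacet
facet normal -0.948 0.305 -0.087
outer loop
vertex -0.087 -0.877 2.45
vertex 0.083 -0.21 2.933
vertex 0.176 -0.16 2.099
endloop
endfacet
facet normal -0.537 -0.705 -0.463
outer loop
vertex 0.568 -1.403 2.492
vertex -0.087 -0.877 2.45
vertex 0.477 -0.897 1.826
endloop
endfacet
facet normal 0.508 -0.861 0.005
outer loop
vertex 1.144 -1.06 3.001
vertex 0.568 -1.403 2.492
vertex 1.237 -1.01 2.167
endloop
endfacet
facet normal 0.742 0.055 0.669
outer loop
vertex 0.843 -0.323 3.274
vertex 1.144 -1.06 3.001
vertex 1.407 -0.343 2.65
endloop
endfacet

endsolid


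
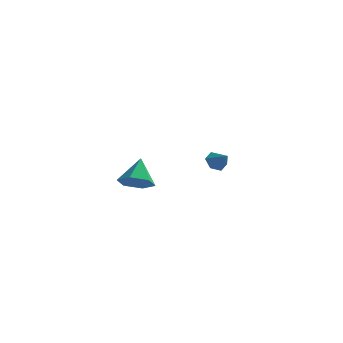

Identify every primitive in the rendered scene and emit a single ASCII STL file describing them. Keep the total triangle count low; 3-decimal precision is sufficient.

solid 
facet normal -0.699 0.425 -0.576
outer loop
vertex -0.355 4.191 -1.683
vertex -0.889 3.732 -1.374
vertex -0.737 4.415 -1.054
endloop
endfacet
facet normal 0.786 0.550 0.281
outer loop
vertex -0.355 4.191 -1.683
vertex -0.737 4.415 -1.054
vertex -0.031 3.208 -0.666
endloop
endfacet
facet normal -0.698 0.425 -0.576
outer loop
vertex -0.737 4.415 -1.054
vertex -0.889 3.732 -1.374
vertex -1.272 3.955 -0.745
endloop
endfacet
facet normal 0.180 0.395 0.901
outer loop
vertex -0.737 4.415 -1.054
vertex -1.272 3.955 -0.745
vertex -0.031 3.208 -0.666
endloop
endfacet
facet normal -0.698 0.425 -0.576
outer loop
vertex -1.272 3.955 -0.745
vertex -0.889 3.732 -1.374
vertex -1.424 3.272 -1.065
endloop
endfacet
facet normal -0.272 -0.358 0.893
outer loop
vertex -1.272 3.955 -0.745
vertex -1.424 3.272 -1.065
vertex -0.031 3.208 -0.666
endloop
endfacet
facet normal -0.698 0.425 -0.576
outer loop
vertex -1.424 3.272 -1.065
vertex -0.889 3.732 -1.374
vertex -1.041 3.048 -1.695
endloop
endfacet
facet normal -0.120 -0.956 0.267
outer loop
vertex -1.424 3.272 -1.065
vertex -1.041 3.048 -1.695
vertex -0.031 3.208 -0.666
endloop
endfacet
facet normal -0.699 0.425 -0.575
outer loop
vertex -1.041 3.048 -1.695
vertex -0.889 3.732 -1.374
vertex -0.507 3.508 -2.004
endloop
endfacet
facet normal 0.486 -0.800 -0.352
outer loop
vertex -1.041 3.048 -1.695
vertex -0.507 3.508 -2.004
vertex -0.031 3.208 -0.666
endloop
endfacet
facet normal -0.699 0.426 -0.575
outer loop
vertex -0.507 3.508 -2.004
vertex -0.889 3.732 -1.374
vertex -0.355 4.191 -1.683
endloop
endfacet
facet normal 0.938 -0.047 -0.344
outer loop
vertex -0.507 3.508 -2.004
vertex -0.355 4.191 -1.683
vertex -0.031 3.208 -0.666
endloop
endfacet
facet normal 0.074 -0.647 -0.759
outer loop
vertex -2.088 -3.898 -0.795
vertex -3.07 -4.301 -0.547
vertex -2.983 -3.47 -1.247
endloop
endfacet
facet normal 0.473 0.874 -0.110
outer loop
vertex -2.088 -3.898 -0.795
vertex -2.983 -3.47 -1.247
vertex -3.21 -3.079 0.887
endloop
endfacet
facet normal 0.075 -0.647 -0.759
outer loop
vertex -2.983 -3.47 -1.247
vertex -3.07 -4.301 -0.547
vertex -3.964 -3.873 -1.0
endloop
endfacet
facet normal -0.416 0.886 -0.207
outer loop
vertex -2.983 -3.47 -1.247
vertex -3.964 -3.873 -1.0
vertex -3.21 -3.079 0.887
endloop
endfacet
facet normal 0.075 -0.647 -0.759
outer loop
vertex -3.964 -3.873 -1.0
vertex -3.07 -4.301 -0.547
vertex -4.051 -4.705 -0.3
endloop
endfacet
facet normal -0.923 0.300 0.242
outer loop
vertex -3.964 -3.873 -1.0
vertex -4.051 -4.705 -0.3
vertex -3.21 -3.079 0.887
endloop
endfacet
facet normal 0.075 -0.646 -0.759
outer loop
vertex -4.051 -4.705 -0.3
vertex -3.07 -4.301 -0.547
vertex -3.157 -5.132 0.152
endloop
endfacet
facet normal -0.540 -0.296 0.788
outer loop
vertex -4.051 -4.705 -0.3
vertex -3.157 -5.132 0.152
vertex -3.21 -3.079 0.887
endloop
endfacet
facet normal 0.074 -0.646 -0.759
outer loop
vertex -3.157 -5.132 0.152
vertex -3.07 -4.301 -0.547
vertex -2.175 -4.729 -0.095
endloop
endfacet
facet normal 0.349 -0.308 0.885
outer loop
vertex -3.157 -5.132 0.152
vertex -2.175 -4.729 -0.095
vertex -3.21 -3.079 0.887
endloop
endfacet
facet normal 0.074 -0.647 -0.759
outer loop
vertex -2.175 -4.729 -0.095
vertex -3.07 -4.301 -0.547
vertex -2.088 -3.898 -0.795
endloop
endfacet
facet normal 0.856 0.278 0.436
outer loop
vertex -2.175 -4.729 -0.095
vertex -2.088 -3.898 -0.795
vertex -3.21 -3.079 0.887
endloop
endfacet

endsolid


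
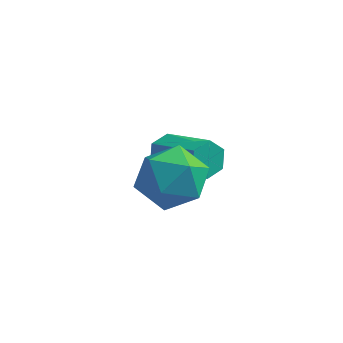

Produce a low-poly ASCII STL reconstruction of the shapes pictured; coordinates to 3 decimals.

solid 
facet normal -0.586 0.335 0.738
outer loop
vertex 0.788 0.434 -2.169
vertex 1.239 -0.451 -1.409
vertex 1.8 0.666 -1.47
endloop
endfacet
facet normal -0.404 0.865 0.298
outer loop
vertex 0.788 0.434 -2.169
vertex 1.8 0.666 -1.47
vertex 1.758 1.055 -2.658
endloop
endfacet
facet normal -0.625 0.693 -0.359
outer loop
vertex 0.788 0.434 -2.169
vertex 1.758 1.055 -2.658
vertex 1.172 0.178 -3.332
endloop
endfacet
facet normal -0.944 0.056 -0.324
outer loop
vertex 0.788 0.434 -2.169
vertex 1.172 0.178 -3.332
vertex 0.851 -0.753 -2.559
endloop
endfacet
facet normal -0.921 -0.165 0.354
outer loop
vertex 0.788 0.434 -2.169
vertex 0.851 -0.753 -2.559
vertex 1.239 -0.451 -1.409
endloop
endfacet
facet normal 0.309 0.907 0.286
outer loop
vertex 1.758 1.055 -2.658
vertex 1.8 0.666 -1.47
vertex 2.809 0.553 -2.201
endloop
endfacet
facet normal 0.012 0.048 0.999
outer loop
vertex 1.8 0.666 -1.47
vertex 1.239 -0.451 -1.409
vertex 2.488 -0.378 -1.428
endloop
endfacet
facet normal -0.528 -0.761 0.378
outer loop
vertex 1.239 -0.451 -1.409
vertex 0.851 -0.753 -2.559
vertex 1.902 -1.255 -2.102
endloop
endfacet
facet normal -0.566 -0.402 -0.719
outer loop
vertex 0.851 -0.753 -2.559
vertex 1.172 0.178 -3.332
vertex 1.86 -0.866 -3.29
endloop
endfacet
facet normal -0.049 0.629 -0.776
outer loop
vertex 1.172 0.178 -3.332
vertex 1.758 1.055 -2.658
vertex 2.421 0.251 -3.351
endloop
endfacet
facet normal 0.944 -0.056 0.324
outer loop
vertex 2.872 -0.634 -2.591
vertex 2.809 0.553 -2.201
vertex 2.488 -0.378 -1.428
endloop
endfacet
facet normal 0.625 -0.693 0.359
outer loop
vertex 2.872 -0.634 -2.591
vertex 2.488 -0.378 -1.428
vertex 1.902 -1.255 -2.102
endloop
endfacet
facet normal 0.404 -0.865 -0.298
outer loop
vertex 2.872 -0.634 -2.591
vertex 1.902 -1.255 -2.102
vertex 1.86 -0.866 -3.29
endloop
endfacet
facet normal 0.586 -0.335 -0.738
outer loop
vertex 2.872 -0.634 -2.591
vertex 1.86 -0.866 -3.29
vertex 2.421 0.251 -3.351
endloop
endfacet
facet normal 0.921 0.165 -0.354
outer loop
vertex 2.872 -0.634 -2.591
vertex 2.421 0.251 -3.351
vertex 2.809 0.553 -2.201
endloop
endfacet
facet normal 0.566 0.402 0.719
outer loop
vertex 2.488 -0.378 -1.428
vertex 2.809 0.553 -2.201
vertex 1.8 0.666 -1.47
endloop
endfacet
facet normal 0.049 -0.629 0.776
outer loop
vertex 1.902 -1.255 -2.102
vertex 2.488 -0.378 -1.428
vertex 1.239 -0.451 -1.409
endloop
endfacet
facet normal -0.309 -0.907 -0.286
outer loop
vertex 1.86 -0.866 -3.29
vertex 1.902 -1.255 -2.102
vertex 0.851 -0.753 -2.559
endloop
endfacet
facet normal -0.012 -0.048 -0.999
outer loop
vertex 2.421 0.251 -3.351
vertex 1.86 -0.866 -3.29
vertex 1.172 0.178 -3.332
endloop
endfacet
facet normal 0.528 0.761 -0.378
outer loop
vertex 2.809 0.553 -2.201
vertex 2.421 0.251 -3.351
vertex 1.758 1.055 -2.658
endloop
endfacet
facet normal -0.825 0.400 -0.399
outer loop
vertex 0.865 3.51 -4.939
vertex 0.47 3.252 -4.381
vertex 0.772 3.916 -4.339
endloop
endfacet
facet normal 0.551 0.728 -0.407
outer loop
vertex 0.865 3.51 -4.939
vertex 0.772 3.916 -4.339
vertex 2.564 2.685 -4.116
endloop
endfacet
facet normal 0.551 0.728 -0.408
outer loop
vertex 2.564 2.685 -4.116
vertex 0.772 3.916 -4.339
vertex 2.471 3.091 -3.517
endloop
endfacet
facet normal 0.825 -0.400 0.399
outer loop
vertex 2.564 2.685 -4.116
vertex 2.471 3.091 -3.517
vertex 2.17 2.428 -3.559
endloop
endfacet
facet normal -0.825 0.400 -0.399
outer loop
vertex 0.772 3.916 -4.339
vertex 0.47 3.252 -4.381
vertex 0.377 3.658 -3.782
endloop
endfacet
facet normal 0.165 0.845 0.508
outer loop
vertex 0.772 3.916 -4.339
vertex 0.377 3.658 -3.782
vertex 2.471 3.091 -3.517
endloop
endfacet
facet normal 0.165 0.846 0.507
outer loop
vertex 2.471 3.091 -3.517
vertex 0.377 3.658 -3.782
vertex 2.076 2.834 -2.959
endloop
endfacet
facet normal 0.825 -0.400 0.400
outer loop
vertex 2.471 3.091 -3.517
vertex 2.076 2.834 -2.959
vertex 2.17 2.428 -3.559
endloop
endfacet
facet normal -0.825 0.400 -0.399
outer loop
vertex 0.377 3.658 -3.782
vertex 0.47 3.252 -4.381
vertex 0.076 2.995 -3.824
endloop
endfacet
facet normal -0.386 0.117 0.915
outer loop
vertex 0.377 3.658 -3.782
vertex 0.076 2.995 -3.824
vertex 2.076 2.834 -2.959
endloop
endfacet
facet normal -0.386 0.117 0.915
outer loop
vertex 2.076 2.834 -2.959
vertex 0.076 2.995 -3.824
vertex 1.775 2.17 -3.001
endloop
endfacet
facet normal 0.825 -0.399 0.399
outer loop
vertex 2.076 2.834 -2.959
vertex 1.775 2.17 -3.001
vertex 2.17 2.428 -3.559
endloop
endfacet
facet normal -0.825 0.400 -0.399
outer loop
vertex 0.076 2.995 -3.824
vertex 0.47 3.252 -4.381
vertex 0.169 2.589 -4.423
endloop
endfacet
facet normal -0.551 -0.728 0.408
outer loop
vertex 0.076 2.995 -3.824
vertex 0.169 2.589 -4.423
vertex 1.775 2.17 -3.001
endloop
endfacet
facet normal -0.551 -0.728 0.407
outer loop
vertex 1.775 2.17 -3.001
vertex 0.169 2.589 -4.423
vertex 1.868 1.764 -3.601
endloop
endfacet
facet normal 0.825 -0.400 0.399
outer loop
vertex 1.775 2.17 -3.001
vertex 1.868 1.764 -3.601
vertex 2.17 2.428 -3.559
endloop
endfacet
facet normal -0.825 0.400 -0.400
outer loop
vertex 0.169 2.589 -4.423
vertex 0.47 3.252 -4.381
vertex 0.564 2.846 -4.981
endloop
endfacet
facet normal -0.166 -0.846 -0.507
outer loop
vertex 0.169 2.589 -4.423
vertex 0.564 2.846 -4.981
vertex 1.868 1.764 -3.601
endloop
endfacet
facet normal -0.164 -0.846 -0.508
outer loop
vertex 1.868 1.764 -3.601
vertex 0.564 2.846 -4.981
vertex 2.263 2.022 -4.158
endloop
endfacet
facet normal 0.825 -0.400 0.399
outer loop
vertex 1.868 1.764 -3.601
vertex 2.263 2.022 -4.158
vertex 2.17 2.428 -3.559
endloop
endfacet
facet normal -0.825 0.399 -0.399
outer loop
vertex 0.564 2.846 -4.981
vertex 0.47 3.252 -4.381
vertex 0.865 3.51 -4.939
endloop
endfacet
facet normal 0.386 -0.117 -0.915
outer loop
vertex 0.564 2.846 -4.981
vertex 0.865 3.51 -4.939
vertex 2.263 2.022 -4.158
endloop
endfacet
facet normal 0.386 -0.117 -0.915
outer loop
vertex 2.263 2.022 -4.158
vertex 0.865 3.51 -4.939
vertex 2.564 2.685 -4.116
endloop
endfacet
facet normal 0.825 -0.400 0.399
outer loop
vertex 2.263 2.022 -4.158
vertex 2.564 2.685 -4.116
vertex 2.17 2.428 -3.559
endloop
endfacet

endsolid


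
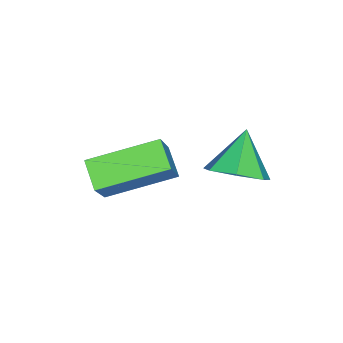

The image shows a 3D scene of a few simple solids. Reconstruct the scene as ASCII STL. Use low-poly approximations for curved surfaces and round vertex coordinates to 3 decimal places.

solid 
facet normal 0.719 0.094 -0.689
outer loop
vertex -1.394 1.369 0.112
vertex -1.953 1.171 -0.498
vertex -1.756 1.938 -0.188
endloop
endfacet
facet normal 0.060 0.495 0.867
outer loop
vertex -1.394 1.369 0.112
vertex -1.756 1.938 -0.188
vertex -2.887 1.049 0.398
endloop
endfacet
facet normal 0.719 0.094 -0.688
outer loop
vertex -1.756 1.938 -0.188
vertex -1.953 1.171 -0.498
vertex -2.265 1.929 -0.721
endloop
endfacet
facet normal -0.431 0.810 0.398
outer loop
vertex -1.756 1.938 -0.188
vertex -2.265 1.929 -0.721
vertex -2.887 1.049 0.398
endloop
endfacet
facet normal 0.719 0.093 -0.688
outer loop
vertex -2.265 1.929 -0.721
vertex -1.953 1.171 -0.498
vertex -2.539 1.349 -1.086
endloop
endfacet
facet normal -0.871 0.479 -0.107
outer loop
vertex -2.265 1.929 -0.721
vertex -2.539 1.349 -1.086
vertex -2.887 1.049 0.398
endloop
endfacet
facet normal 0.719 0.093 -0.689
outer loop
vertex -2.539 1.349 -1.086
vertex -1.953 1.171 -0.498
vertex -2.372 0.635 -1.008
endloop
endfacet
facet normal -0.931 -0.247 -0.268
outer loop
vertex -2.539 1.349 -1.086
vertex -2.372 0.635 -1.008
vertex -2.887 1.049 0.398
endloop
endfacet
facet normal 0.719 0.094 -0.689
outer loop
vertex -2.372 0.635 -1.008
vertex -1.953 1.171 -0.498
vertex -1.888 0.325 -0.545
endloop
endfacet
facet normal -0.564 -0.825 0.037
outer loop
vertex -2.372 0.635 -1.008
vertex -1.888 0.325 -0.545
vertex -2.887 1.049 0.398
endloop
endfacet
facet normal 0.719 0.093 -0.689
outer loop
vertex -1.888 0.325 -0.545
vertex -1.953 1.171 -0.498
vertex -1.453 0.651 -0.047
endloop
endfacet
facet normal -0.048 -0.816 0.576
outer loop
vertex -1.888 0.325 -0.545
vertex -1.453 0.651 -0.047
vertex -2.887 1.049 0.398
endloop
endfacet
facet normal 0.719 0.094 -0.689
outer loop
vertex -1.453 0.651 -0.047
vertex -1.953 1.171 -0.498
vertex -1.394 1.369 0.112
endloop
endfacet
facet normal 0.230 -0.228 0.946
outer loop
vertex -1.453 0.651 -0.047
vertex -1.394 1.369 0.112
vertex -2.887 1.049 0.398
endloop
endfacet
facet normal -0.559 -0.111 -0.822
outer loop
vertex -0.792 -2.082 -0.46
vertex -1.81 -0.566 0.027
vertex -0.243 -1.571 -0.902
endloop
endfacet
facet normal 0.539 -0.802 -0.258
outer loop
vertex 0.65 -1.394 0.413
vertex -0.792 -2.082 -0.46
vertex -0.243 -1.571 -0.902
endloop
endfacet
facet normal -0.559 -0.112 -0.822
outer loop
vertex -0.243 -1.571 -0.902
vertex -1.81 -0.566 0.027
vertex -1.262 -0.056 -0.415
endloop
endfacet
facet normal 0.631 0.587 -0.507
outer loop
vertex -1.262 -0.056 -0.415
vertex 0.65 -1.394 0.413
vertex -0.243 -1.571 -0.902
endloop
endfacet
facet normal -0.631 -0.587 0.507
outer loop
vertex -0.792 -2.082 -0.46
vertex -0.917 -0.389 1.342
vertex -1.81 -0.566 0.027
endloop
endfacet
facet normal 0.539 -0.802 -0.258
outer loop
vertex 0.102 -1.904 0.855
vertex -0.792 -2.082 -0.46
vertex 0.65 -1.394 0.413
endloop
endfacet
facet normal -0.630 -0.587 0.508
outer loop
vertex 0.102 -1.904 0.855
vertex -0.917 -0.389 1.342
vertex -0.792 -2.082 -0.46
endloop
endfacet
facet normal -0.539 0.802 0.258
outer loop
vertex -1.81 -0.566 0.027
vertex -0.917 -0.389 1.342
vertex -1.262 -0.056 -0.415
endloop
endfacet
facet normal 0.631 0.587 -0.508
outer loop
vertex -0.368 0.122 0.9
vertex 0.65 -1.394 0.413
vertex -1.262 -0.056 -0.415
endloop
endfacet
facet normal -0.539 0.802 0.258
outer loop
vertex -1.262 -0.056 -0.415
vertex -0.917 -0.389 1.342
vertex -0.368 0.122 0.9
endloop
endfacet
facet normal 0.559 0.111 0.822
outer loop
vertex -0.368 0.122 0.9
vertex 0.102 -1.904 0.855
vertex 0.65 -1.394 0.413
endloop
endfacet
facet normal 0.558 0.111 0.822
outer loop
vertex -0.917 -0.389 1.342
vertex 0.102 -1.904 0.855
vertex -0.368 0.122 0.9
endloop
endfacet

endsolid


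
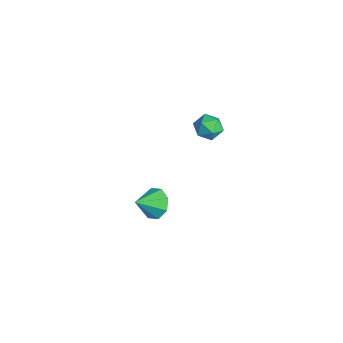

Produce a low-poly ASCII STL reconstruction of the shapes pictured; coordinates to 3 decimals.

solid 
facet normal -0.225 0.789 -0.572
outer loop
vertex -0.906 -1.444 -2.101
vertex -1.673 -1.759 -2.234
vertex -1.332 -1.247 -1.662
endloop
endfacet
facet normal 0.727 0.044 0.685
outer loop
vertex -0.906 -1.444 -2.101
vertex -1.332 -1.247 -1.662
vertex -1.387 -2.761 -1.506
endloop
endfacet
facet normal -0.225 0.789 -0.572
outer loop
vertex -1.332 -1.247 -1.662
vertex -1.673 -1.759 -2.234
vertex -1.958 -1.35 -1.558
endloop
endfacet
facet normal 0.148 0.096 0.984
outer loop
vertex -1.332 -1.247 -1.662
vertex -1.958 -1.35 -1.558
vertex -1.387 -2.761 -1.506
endloop
endfacet
facet normal -0.225 0.789 -0.572
outer loop
vertex -1.958 -1.35 -1.558
vertex -1.673 -1.759 -2.234
vertex -2.417 -1.693 -1.85
endloop
endfacet
facet normal -0.449 -0.149 0.881
outer loop
vertex -1.958 -1.35 -1.558
vertex -2.417 -1.693 -1.85
vertex -1.387 -2.761 -1.506
endloop
endfacet
facet normal -0.226 0.788 -0.572
outer loop
vertex -2.417 -1.693 -1.85
vertex -1.673 -1.759 -2.234
vertex -2.44 -2.075 -2.367
endloop
endfacet
facet normal -0.714 -0.548 0.436
outer loop
vertex -2.417 -1.693 -1.85
vertex -2.44 -2.075 -2.367
vertex -1.387 -2.761 -1.506
endloop
endfacet
facet normal -0.225 0.788 -0.574
outer loop
vertex -2.44 -2.075 -2.367
vertex -1.673 -1.759 -2.234
vertex -2.013 -2.272 -2.805
endloop
endfacet
facet normal -0.491 -0.866 -0.089
outer loop
vertex -2.44 -2.075 -2.367
vertex -2.013 -2.272 -2.805
vertex -1.387 -2.761 -1.506
endloop
endfacet
facet normal -0.225 0.788 -0.574
outer loop
vertex -2.013 -2.272 -2.805
vertex -1.673 -1.759 -2.234
vertex -1.387 -2.169 -2.909
endloop
endfacet
facet normal 0.087 -0.918 -0.387
outer loop
vertex -2.013 -2.272 -2.805
vertex -1.387 -2.169 -2.909
vertex -1.387 -2.761 -1.506
endloop
endfacet
facet normal -0.224 0.788 -0.574
outer loop
vertex -1.387 -2.169 -2.909
vertex -1.673 -1.759 -2.234
vertex -0.928 -1.826 -2.617
endloop
endfacet
facet normal 0.683 -0.673 -0.284
outer loop
vertex -1.387 -2.169 -2.909
vertex -0.928 -1.826 -2.617
vertex -1.387 -2.761 -1.506
endloop
endfacet
facet normal -0.224 0.788 -0.574
outer loop
vertex -0.928 -1.826 -2.617
vertex -1.673 -1.759 -2.234
vertex -0.906 -1.444 -2.101
endloop
endfacet
facet normal 0.948 -0.273 0.162
outer loop
vertex -0.928 -1.826 -2.617
vertex -0.906 -1.444 -2.101
vertex -1.387 -2.761 -1.506
endloop
endfacet
facet normal -0.892 0.371 0.260
outer loop
vertex -0.891 0.904 3.941
vertex -1.213 0.34 3.641
vertex -1.021 0.318 4.33
endloop
endfacet
facet normal -0.387 0.568 0.726
outer loop
vertex -0.891 0.904 3.941
vertex -1.021 0.318 4.33
vertex -0.396 0.66 4.396
endloop
endfacet
facet normal 0.119 0.923 0.366
outer loop
vertex -0.891 0.904 3.941
vertex -0.396 0.66 4.396
vertex -0.202 0.892 3.748
endloop
endfacet
facet normal -0.073 0.945 -0.320
outer loop
vertex -0.891 0.904 3.941
vertex -0.202 0.892 3.748
vertex -0.707 0.695 3.282
endloop
endfacet
facet normal -0.697 0.604 -0.386
outer loop
vertex -0.891 0.904 3.941
vertex -0.707 0.695 3.282
vertex -1.213 0.34 3.641
endloop
endfacet
facet normal -0.093 -0.023 0.995
outer loop
vertex -0.396 0.66 4.396
vertex -1.021 0.318 4.33
vertex -0.413 -0.055 4.378
endloop
endfacet
facet normal -0.908 -0.342 0.242
outer loop
vertex -1.021 0.318 4.33
vertex -1.213 0.34 3.641
vertex -0.918 -0.252 3.912
endloop
endfacet
facet normal -0.594 0.034 -0.804
outer loop
vertex -1.213 0.34 3.641
vertex -0.707 0.695 3.282
vertex -0.724 -0.02 3.264
endloop
endfacet
facet normal 0.414 0.586 -0.697
outer loop
vertex -0.707 0.695 3.282
vertex -0.202 0.892 3.748
vertex -0.099 0.322 3.33
endloop
endfacet
facet normal 0.725 0.551 0.414
outer loop
vertex -0.202 0.892 3.748
vertex -0.396 0.66 4.396
vertex 0.093 0.3 4.019
endloop
endfacet
facet normal 0.073 -0.945 0.320
outer loop
vertex -0.229 -0.264 3.719
vertex -0.413 -0.055 4.378
vertex -0.918 -0.252 3.912
endloop
endfacet
facet normal -0.119 -0.923 -0.366
outer loop
vertex -0.229 -0.264 3.719
vertex -0.918 -0.252 3.912
vertex -0.724 -0.02 3.264
endloop
endfacet
facet normal 0.387 -0.568 -0.726
outer loop
vertex -0.229 -0.264 3.719
vertex -0.724 -0.02 3.264
vertex -0.099 0.322 3.33
endloop
endfacet
facet normal 0.892 -0.371 -0.260
outer loop
vertex -0.229 -0.264 3.719
vertex -0.099 0.322 3.33
vertex 0.093 0.3 4.019
endloop
endfacet
facet normal 0.697 -0.604 0.386
outer loop
vertex -0.229 -0.264 3.719
vertex 0.093 0.3 4.019
vertex -0.413 -0.055 4.378
endloop
endfacet
facet normal -0.414 -0.586 0.697
outer loop
vertex -0.918 -0.252 3.912
vertex -0.413 -0.055 4.378
vertex -1.021 0.318 4.33
endloop
endfacet
facet normal -0.725 -0.551 -0.414
outer loop
vertex -0.724 -0.02 3.264
vertex -0.918 -0.252 3.912
vertex -1.213 0.34 3.641
endloop
endfacet
facet normal 0.093 0.023 -0.995
outer loop
vertex -0.099 0.322 3.33
vertex -0.724 -0.02 3.264
vertex -0.707 0.695 3.282
endloop
endfacet
facet normal 0.908 0.342 -0.242
outer loop
vertex 0.093 0.3 4.019
vertex -0.099 0.322 3.33
vertex -0.202 0.892 3.748
endloop
endfacet
facet normal 0.594 -0.034 0.804
outer loop
vertex -0.413 -0.055 4.378
vertex 0.093 0.3 4.019
vertex -0.396 0.66 4.396
endloop
endfacet

endsolid


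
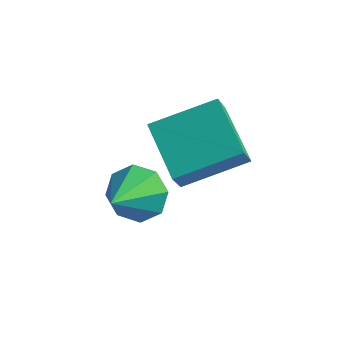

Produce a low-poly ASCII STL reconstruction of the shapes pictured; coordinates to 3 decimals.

solid 
facet normal -0.098 0.831 -0.547
outer loop
vertex 1.108 -2.459 1.199
vertex 0.413 -2.383 1.439
vertex 1.075 -2.151 1.673
endloop
endfacet
facet normal 0.934 -0.265 0.238
outer loop
vertex 1.108 -2.459 1.199
vertex 1.075 -2.151 1.673
vertex 0.547 -3.537 2.201
endloop
endfacet
facet normal -0.097 0.831 -0.548
outer loop
vertex 1.075 -2.151 1.673
vertex 0.413 -2.383 1.439
vertex 0.654 -1.978 2.01
endloop
endfacet
facet normal 0.637 0.051 0.769
outer loop
vertex 1.075 -2.151 1.673
vertex 0.654 -1.978 2.01
vertex 0.547 -3.537 2.201
endloop
endfacet
facet normal -0.096 0.831 -0.548
outer loop
vertex 0.654 -1.978 2.01
vertex 0.413 -2.383 1.439
vertex 0.091 -2.042 2.012
endloop
endfacet
facet normal -0.010 0.122 0.992
outer loop
vertex 0.654 -1.978 2.01
vertex 0.091 -2.042 2.012
vertex 0.547 -3.537 2.201
endloop
endfacet
facet normal -0.097 0.830 -0.549
outer loop
vertex 0.091 -2.042 2.012
vertex 0.413 -2.383 1.439
vertex -0.283 -2.306 1.679
endloop
endfacet
facet normal -0.625 -0.093 0.775
outer loop
vertex 0.091 -2.042 2.012
vertex -0.283 -2.306 1.679
vertex 0.547 -3.537 2.201
endloop
endfacet
facet normal -0.097 0.832 -0.547
outer loop
vertex -0.283 -2.306 1.679
vertex 0.413 -2.383 1.439
vertex -0.25 -2.614 1.205
endloop
endfacet
facet normal -0.849 -0.468 0.245
outer loop
vertex -0.283 -2.306 1.679
vertex -0.25 -2.614 1.205
vertex 0.547 -3.537 2.201
endloop
endfacet
facet normal -0.096 0.831 -0.547
outer loop
vertex -0.25 -2.614 1.205
vertex 0.413 -2.383 1.439
vertex 0.171 -2.787 0.868
endloop
endfacet
facet normal -0.551 -0.784 -0.286
outer loop
vertex -0.25 -2.614 1.205
vertex 0.171 -2.787 0.868
vertex 0.547 -3.537 2.201
endloop
endfacet
facet normal -0.096 0.831 -0.547
outer loop
vertex 0.171 -2.787 0.868
vertex 0.413 -2.383 1.439
vertex 0.734 -2.723 0.866
endloop
endfacet
facet normal 0.095 -0.856 -0.508
outer loop
vertex 0.171 -2.787 0.868
vertex 0.734 -2.723 0.866
vertex 0.547 -3.537 2.201
endloop
endfacet
facet normal -0.098 0.831 -0.548
outer loop
vertex 0.734 -2.723 0.866
vertex 0.413 -2.383 1.439
vertex 1.108 -2.459 1.199
endloop
endfacet
facet normal 0.711 -0.640 -0.291
outer loop
vertex 0.734 -2.723 0.866
vertex 1.108 -2.459 1.199
vertex 0.547 -3.537 2.201
endloop
endfacet
facet normal -0.753 0.519 0.404
outer loop
vertex 0.591 -2.205 3.853
vertex 1.639 -1.115 4.406
vertex 0.511 -1.767 3.14
endloop
endfacet
facet normal -0.651 -0.678 -0.343
outer loop
vertex 1.641 -2.545 2.534
vertex 0.591 -2.205 3.853
vertex 0.511 -1.767 3.14
endloop
endfacet
facet normal -0.753 0.519 0.404
outer loop
vertex 0.511 -1.767 3.14
vertex 1.639 -1.115 4.406
vertex 1.559 -0.677 3.694
endloop
endfacet
facet normal -0.095 0.522 -0.848
outer loop
vertex 1.559 -0.677 3.694
vertex 1.641 -2.545 2.534
vertex 0.511 -1.767 3.14
endloop
endfacet
facet normal 0.095 -0.522 0.848
outer loop
vertex 0.591 -2.205 3.853
vertex 2.769 -1.893 3.8
vertex 1.639 -1.115 4.406
endloop
endfacet
facet normal -0.651 -0.677 -0.343
outer loop
vertex 1.721 -2.983 3.246
vertex 0.591 -2.205 3.853
vertex 1.641 -2.545 2.534
endloop
endfacet
facet normal 0.095 -0.522 0.847
outer loop
vertex 1.721 -2.983 3.246
vertex 2.769 -1.893 3.8
vertex 0.591 -2.205 3.853
endloop
endfacet
facet normal 0.651 0.677 0.344
outer loop
vertex 1.639 -1.115 4.406
vertex 2.769 -1.893 3.8
vertex 1.559 -0.677 3.694
endloop
endfacet
facet normal -0.096 0.522 -0.847
outer loop
vertex 2.689 -1.455 3.087
vertex 1.641 -2.545 2.534
vertex 1.559 -0.677 3.694
endloop
endfacet
facet normal 0.651 0.677 0.343
outer loop
vertex 1.559 -0.677 3.694
vertex 2.769 -1.893 3.8
vertex 2.689 -1.455 3.087
endloop
endfacet
facet normal 0.753 -0.519 -0.404
outer loop
vertex 2.689 -1.455 3.087
vertex 1.721 -2.983 3.246
vertex 1.641 -2.545 2.534
endloop
endfacet
facet normal 0.753 -0.519 -0.404
outer loop
vertex 2.769 -1.893 3.8
vertex 1.721 -2.983 3.246
vertex 2.689 -1.455 3.087
endloop
endfacet

endsolid


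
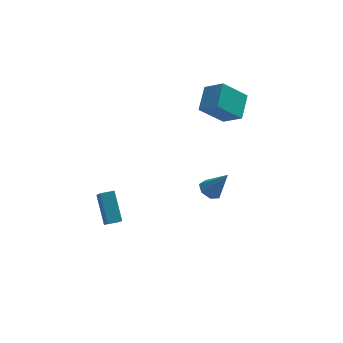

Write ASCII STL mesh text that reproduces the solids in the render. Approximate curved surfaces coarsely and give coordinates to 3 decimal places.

solid 
facet normal -0.726 -0.048 0.686
outer loop
vertex 2.994 1.032 4.649
vertex 3.608 2.477 5.399
vertex 2.085 1.887 3.747
endloop
endfacet
facet normal -0.353 -0.830 -0.431
outer loop
vertex 3.552 1.983 2.361
vertex 2.994 1.032 4.649
vertex 2.085 1.887 3.747
endloop
endfacet
facet normal -0.726 -0.047 0.686
outer loop
vertex 2.085 1.887 3.747
vertex 3.608 2.477 5.399
vertex 2.7 3.332 4.496
endloop
endfacet
facet normal -0.590 0.555 -0.586
outer loop
vertex 2.7 3.332 4.496
vertex 3.552 1.983 2.361
vertex 2.085 1.887 3.747
endloop
endfacet
facet normal 0.590 -0.555 0.586
outer loop
vertex 2.994 1.032 4.649
vertex 5.075 2.573 4.013
vertex 3.608 2.477 5.399
endloop
endfacet
facet normal -0.353 -0.830 -0.431
outer loop
vertex 4.46 1.128 3.264
vertex 2.994 1.032 4.649
vertex 3.552 1.983 2.361
endloop
endfacet
facet normal 0.590 -0.555 0.586
outer loop
vertex 4.46 1.128 3.264
vertex 5.075 2.573 4.013
vertex 2.994 1.032 4.649
endloop
endfacet
facet normal 0.353 0.830 0.431
outer loop
vertex 3.608 2.477 5.399
vertex 5.075 2.573 4.013
vertex 2.7 3.332 4.496
endloop
endfacet
facet normal -0.590 0.555 -0.586
outer loop
vertex 4.166 3.428 3.111
vertex 3.552 1.983 2.361
vertex 2.7 3.332 4.496
endloop
endfacet
facet normal 0.353 0.830 0.431
outer loop
vertex 2.7 3.332 4.496
vertex 5.075 2.573 4.013
vertex 4.166 3.428 3.111
endloop
endfacet
facet normal 0.726 0.047 -0.686
outer loop
vertex 4.166 3.428 3.111
vertex 4.46 1.128 3.264
vertex 3.552 1.983 2.361
endloop
endfacet
facet normal 0.726 0.047 -0.687
outer loop
vertex 5.075 2.573 4.013
vertex 4.46 1.128 3.264
vertex 4.166 3.428 3.111
endloop
endfacet
facet normal -0.495 0.201 -0.845
outer loop
vertex 3.313 1.07 -3.353
vertex 2.635 0.964 -2.981
vertex 3.046 1.622 -3.065
endloop
endfacet
facet normal 0.897 0.441 -0.013
outer loop
vertex 3.313 1.07 -3.353
vertex 3.046 1.622 -3.065
vertex 3.585 0.576 -1.359
endloop
endfacet
facet normal -0.495 0.201 -0.845
outer loop
vertex 3.046 1.622 -3.065
vertex 2.635 0.964 -2.981
vertex 2.469 1.678 -2.714
endloop
endfacet
facet normal 0.334 0.847 0.414
outer loop
vertex 3.046 1.622 -3.065
vertex 2.469 1.678 -2.714
vertex 3.585 0.576 -1.359
endloop
endfacet
facet normal -0.494 0.201 -0.846
outer loop
vertex 2.469 1.678 -2.714
vertex 2.635 0.964 -2.981
vertex 2.018 1.196 -2.565
endloop
endfacet
facet normal -0.353 0.562 0.748
outer loop
vertex 2.469 1.678 -2.714
vertex 2.018 1.196 -2.565
vertex 3.585 0.576 -1.359
endloop
endfacet
facet normal -0.494 0.202 -0.846
outer loop
vertex 2.018 1.196 -2.565
vertex 2.635 0.964 -2.981
vertex 2.031 0.54 -2.729
endloop
endfacet
facet normal -0.646 -0.197 0.738
outer loop
vertex 2.018 1.196 -2.565
vertex 2.031 0.54 -2.729
vertex 3.585 0.576 -1.359
endloop
endfacet
facet normal -0.495 0.203 -0.845
outer loop
vertex 2.031 0.54 -2.729
vertex 2.635 0.964 -2.981
vertex 2.499 0.203 -3.084
endloop
endfacet
facet normal -0.324 -0.862 0.390
outer loop
vertex 2.031 0.54 -2.729
vertex 2.499 0.203 -3.084
vertex 3.585 0.576 -1.359
endloop
endfacet
facet normal -0.495 0.203 -0.845
outer loop
vertex 2.499 0.203 -3.084
vertex 2.635 0.964 -2.981
vertex 3.069 0.439 -3.361
endloop
endfacet
facet normal 0.369 -0.929 -0.032
outer loop
vertex 2.499 0.203 -3.084
vertex 3.069 0.439 -3.361
vertex 3.585 0.576 -1.359
endloop
endfacet
facet normal -0.495 0.202 -0.845
outer loop
vertex 3.069 0.439 -3.361
vertex 2.635 0.964 -2.981
vertex 3.313 1.07 -3.353
endloop
endfacet
facet normal 0.913 -0.350 -0.211
outer loop
vertex 3.069 0.439 -3.361
vertex 3.313 1.07 -3.353
vertex 3.585 0.576 -1.359
endloop
endfacet
facet normal -0.995 -0.094 -0.043
outer loop
vertex -4.352 -3.219 1.809
vertex -4.409 -2.05 0.562
vertex -4.157 -4.666 0.443
endloop
endfacet
facet normal 0.033 -0.684 0.729
outer loop
vertex -3.351 -4.59 0.478
vertex -4.352 -3.219 1.809
vertex -4.157 -4.666 0.443
endloop
endfacet
facet normal -0.995 -0.094 -0.043
outer loop
vertex -4.157 -4.666 0.443
vertex -4.409 -2.05 0.562
vertex -4.213 -3.497 -0.804
endloop
endfacet
facet normal 0.098 -0.724 -0.683
outer loop
vertex -4.213 -3.497 -0.804
vertex -3.351 -4.59 0.478
vertex -4.157 -4.666 0.443
endloop
endfacet
facet normal -0.098 0.724 0.683
outer loop
vertex -4.352 -3.219 1.809
vertex -3.603 -1.974 0.597
vertex -4.409 -2.05 0.562
endloop
endfacet
facet normal 0.033 -0.684 0.729
outer loop
vertex -3.547 -3.143 1.844
vertex -4.352 -3.219 1.809
vertex -3.351 -4.59 0.478
endloop
endfacet
facet normal -0.098 0.724 0.683
outer loop
vertex -3.547 -3.143 1.844
vertex -3.603 -1.974 0.597
vertex -4.352 -3.219 1.809
endloop
endfacet
facet normal -0.033 0.684 -0.729
outer loop
vertex -4.409 -2.05 0.562
vertex -3.603 -1.974 0.597
vertex -4.213 -3.497 -0.804
endloop
endfacet
facet normal 0.098 -0.724 -0.683
outer loop
vertex -3.408 -3.421 -0.769
vertex -3.351 -4.59 0.478
vertex -4.213 -3.497 -0.804
endloop
endfacet
facet normal -0.033 0.684 -0.729
outer loop
vertex -4.213 -3.497 -0.804
vertex -3.603 -1.974 0.597
vertex -3.408 -3.421 -0.769
endloop
endfacet
facet normal 0.995 0.094 0.043
outer loop
vertex -3.408 -3.421 -0.769
vertex -3.547 -3.143 1.844
vertex -3.351 -4.59 0.478
endloop
endfacet
facet normal 0.995 0.093 0.043
outer loop
vertex -3.603 -1.974 0.597
vertex -3.547 -3.143 1.844
vertex -3.408 -3.421 -0.769
endloop
endfacet

endsolid
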